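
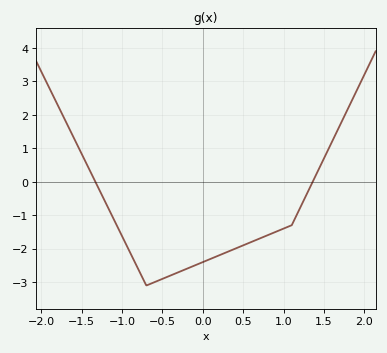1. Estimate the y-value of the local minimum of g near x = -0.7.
-3.1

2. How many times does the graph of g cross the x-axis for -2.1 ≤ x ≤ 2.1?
2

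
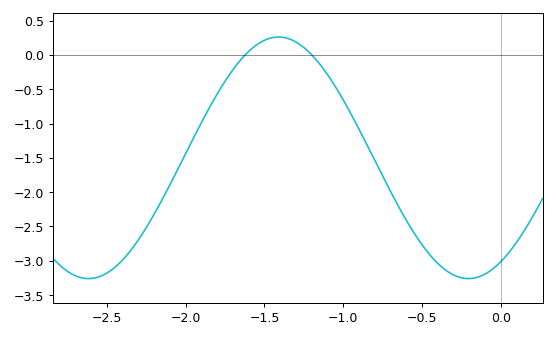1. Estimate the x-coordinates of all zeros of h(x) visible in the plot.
-1.6, -1.2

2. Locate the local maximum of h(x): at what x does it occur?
-1.4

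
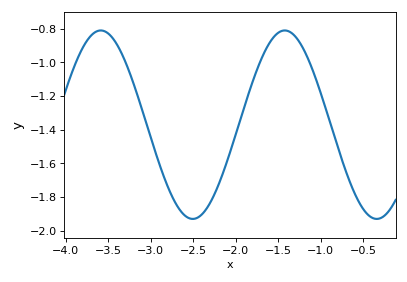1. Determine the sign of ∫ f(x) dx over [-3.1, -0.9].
negative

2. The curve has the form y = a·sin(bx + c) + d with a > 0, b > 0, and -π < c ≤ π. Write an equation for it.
y = 0.56sin(2.9x - 0.59) - 1.37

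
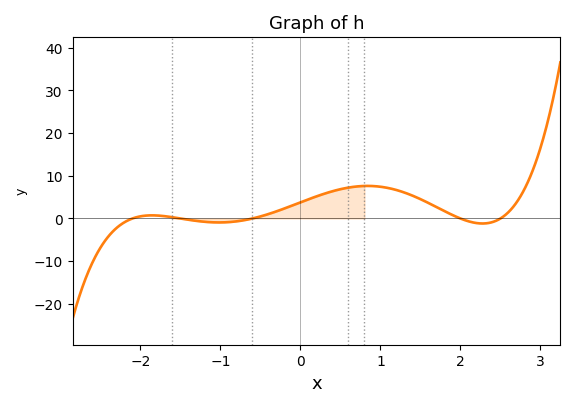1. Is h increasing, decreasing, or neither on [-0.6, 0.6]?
increasing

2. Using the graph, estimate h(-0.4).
1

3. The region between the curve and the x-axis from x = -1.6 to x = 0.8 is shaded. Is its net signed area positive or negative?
positive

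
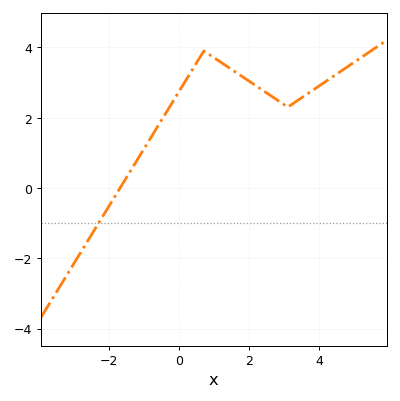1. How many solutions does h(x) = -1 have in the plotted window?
1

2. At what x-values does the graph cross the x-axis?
-1.6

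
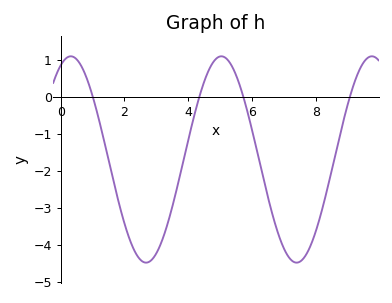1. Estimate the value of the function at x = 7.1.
-4.3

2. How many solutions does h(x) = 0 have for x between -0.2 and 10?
4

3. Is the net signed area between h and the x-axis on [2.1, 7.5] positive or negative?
negative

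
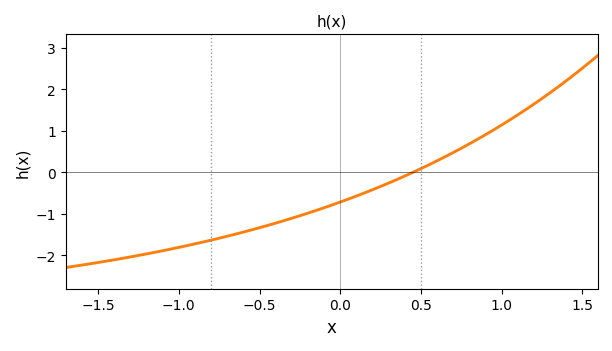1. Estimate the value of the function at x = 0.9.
0.9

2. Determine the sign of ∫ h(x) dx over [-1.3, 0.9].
negative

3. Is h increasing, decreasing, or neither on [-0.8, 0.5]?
increasing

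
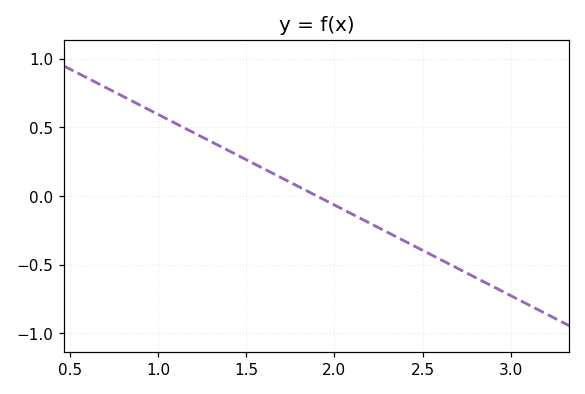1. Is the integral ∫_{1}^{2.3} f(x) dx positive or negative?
positive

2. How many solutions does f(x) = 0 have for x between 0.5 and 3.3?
1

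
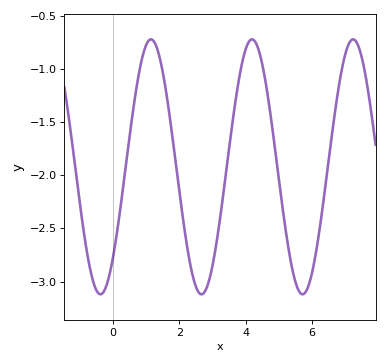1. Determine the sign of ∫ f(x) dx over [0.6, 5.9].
negative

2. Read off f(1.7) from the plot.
-1.43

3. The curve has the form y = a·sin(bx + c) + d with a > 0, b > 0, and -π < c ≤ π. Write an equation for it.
y = 1.2sin(2.06x - 0.782) - 1.92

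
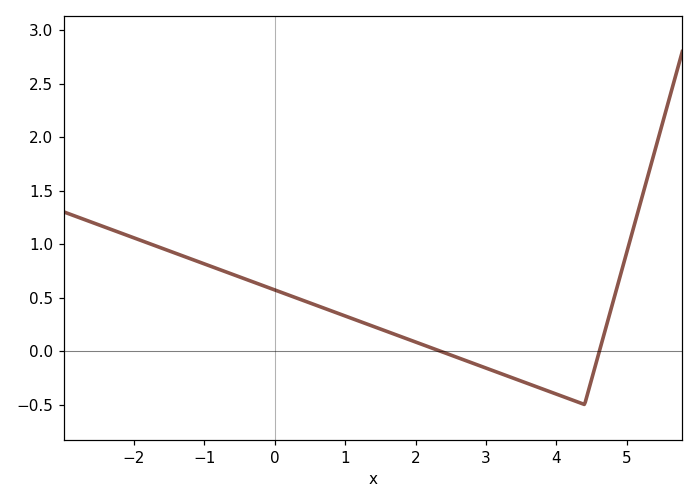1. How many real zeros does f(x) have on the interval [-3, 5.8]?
2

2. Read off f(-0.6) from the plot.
0.718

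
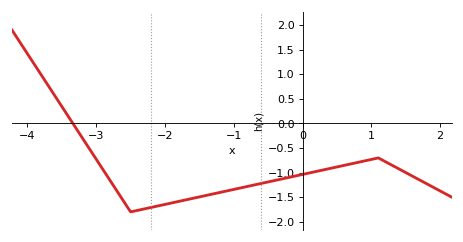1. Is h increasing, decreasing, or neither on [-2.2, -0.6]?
increasing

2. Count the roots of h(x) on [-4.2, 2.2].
1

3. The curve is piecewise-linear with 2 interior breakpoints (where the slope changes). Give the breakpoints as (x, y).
(-2.5, -1.8); (1.1, -0.7)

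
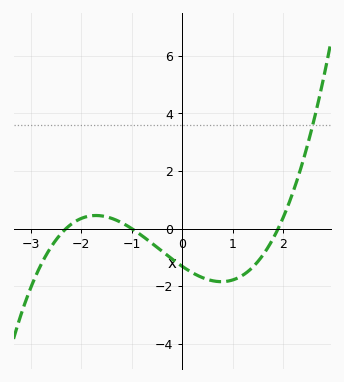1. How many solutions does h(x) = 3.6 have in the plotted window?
1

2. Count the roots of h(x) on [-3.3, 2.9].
3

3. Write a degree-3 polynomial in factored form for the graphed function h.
y = 0.3(x + 2.3)(x + 1)(x - 1.9)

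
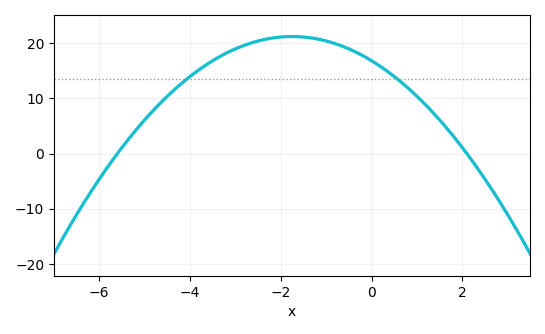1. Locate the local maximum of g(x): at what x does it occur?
-1.75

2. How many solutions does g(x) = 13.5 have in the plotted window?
2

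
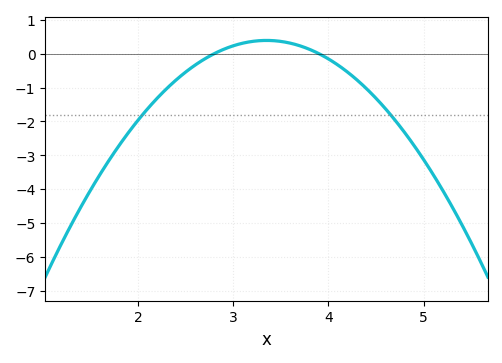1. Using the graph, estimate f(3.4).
0.387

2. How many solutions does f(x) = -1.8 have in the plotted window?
2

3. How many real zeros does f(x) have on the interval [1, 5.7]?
2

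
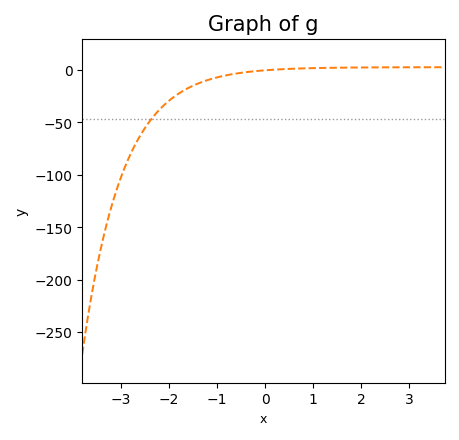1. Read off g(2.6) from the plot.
5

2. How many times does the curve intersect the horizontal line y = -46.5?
1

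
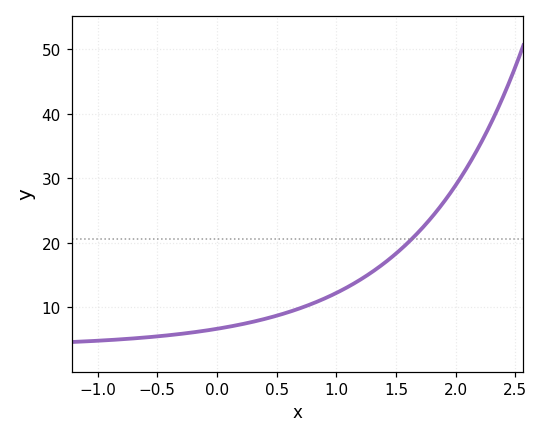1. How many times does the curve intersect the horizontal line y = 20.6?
1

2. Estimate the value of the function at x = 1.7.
22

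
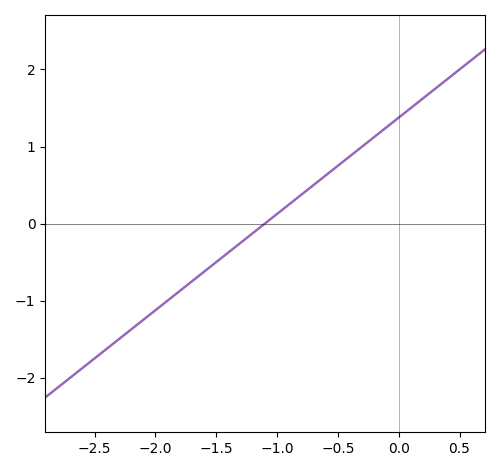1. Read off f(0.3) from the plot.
1.8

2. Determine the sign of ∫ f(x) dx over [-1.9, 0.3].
positive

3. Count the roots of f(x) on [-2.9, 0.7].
1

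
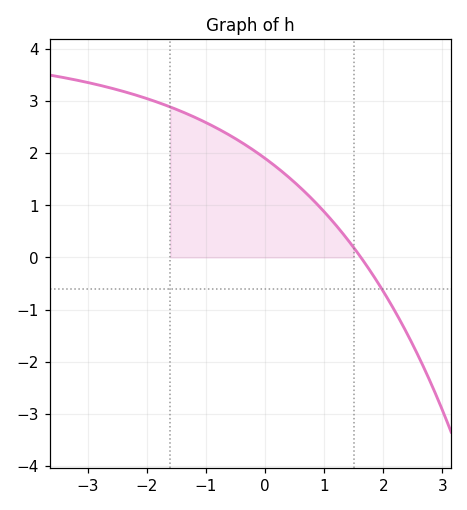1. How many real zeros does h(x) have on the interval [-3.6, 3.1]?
1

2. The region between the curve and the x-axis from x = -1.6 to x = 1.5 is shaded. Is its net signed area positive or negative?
positive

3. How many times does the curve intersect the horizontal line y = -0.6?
1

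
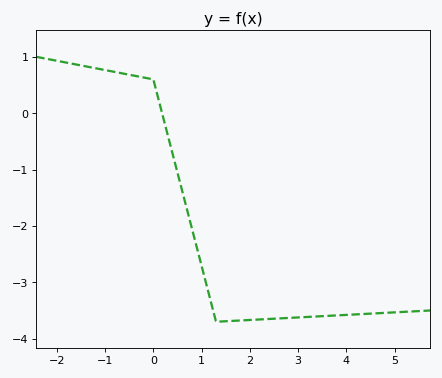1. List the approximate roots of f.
0.2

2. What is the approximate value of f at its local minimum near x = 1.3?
-3.7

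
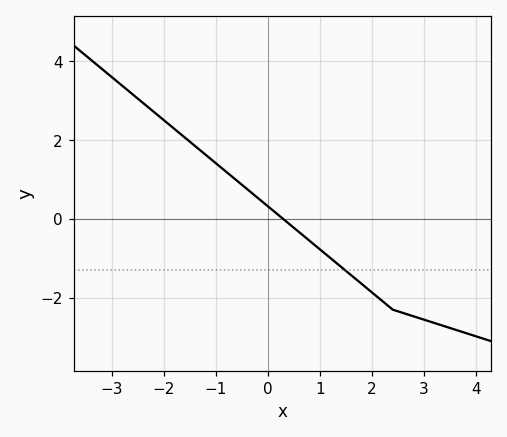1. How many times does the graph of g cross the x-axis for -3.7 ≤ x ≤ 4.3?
1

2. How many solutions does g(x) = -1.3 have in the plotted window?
1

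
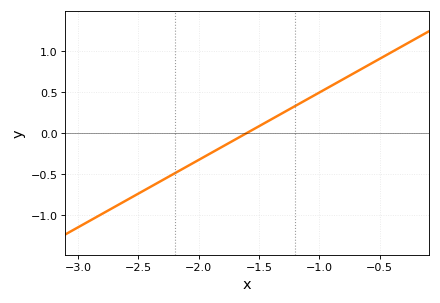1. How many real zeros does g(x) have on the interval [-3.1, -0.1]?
1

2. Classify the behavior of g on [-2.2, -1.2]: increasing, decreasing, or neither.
increasing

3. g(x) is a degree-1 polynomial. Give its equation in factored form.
y = 0.82(x + 1.6)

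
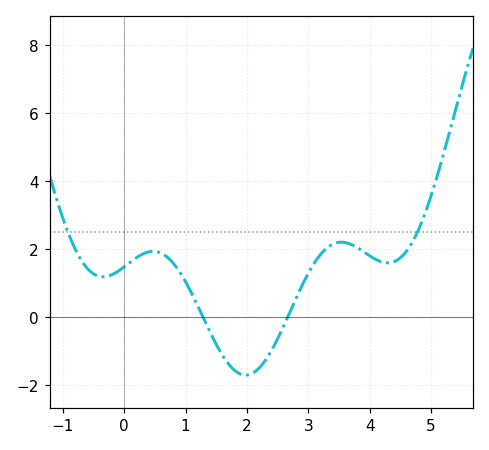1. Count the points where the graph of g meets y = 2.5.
2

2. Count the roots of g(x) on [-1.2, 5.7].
2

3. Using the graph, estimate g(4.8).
2.6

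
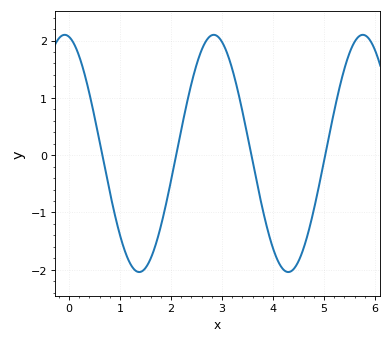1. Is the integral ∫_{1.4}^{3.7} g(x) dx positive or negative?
positive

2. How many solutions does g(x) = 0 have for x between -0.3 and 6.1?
4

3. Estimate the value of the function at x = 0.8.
-0.639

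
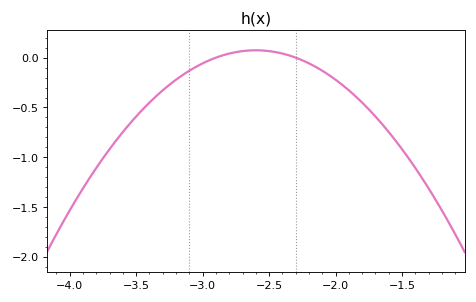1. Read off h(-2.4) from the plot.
0.05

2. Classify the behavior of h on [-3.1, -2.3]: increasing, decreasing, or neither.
neither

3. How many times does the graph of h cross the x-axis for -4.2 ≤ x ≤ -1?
2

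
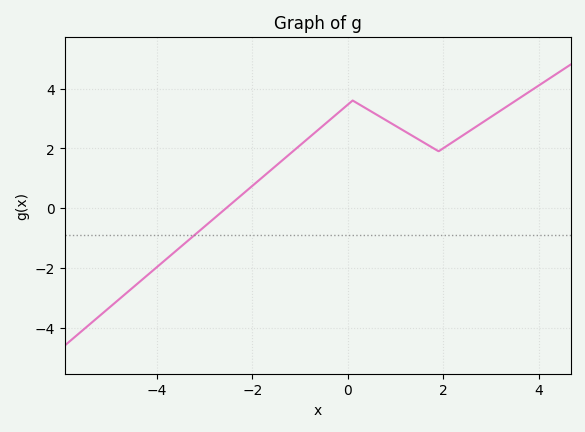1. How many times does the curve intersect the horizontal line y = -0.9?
1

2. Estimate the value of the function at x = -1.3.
1.6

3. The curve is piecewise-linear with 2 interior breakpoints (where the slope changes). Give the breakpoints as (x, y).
(0.1, 3.6); (1.9, 1.9)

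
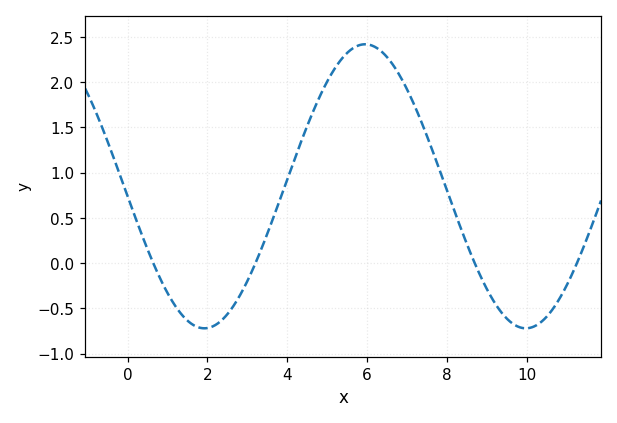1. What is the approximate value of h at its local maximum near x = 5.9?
2.4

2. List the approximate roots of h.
0.6, 3.2, 8.6, 11.2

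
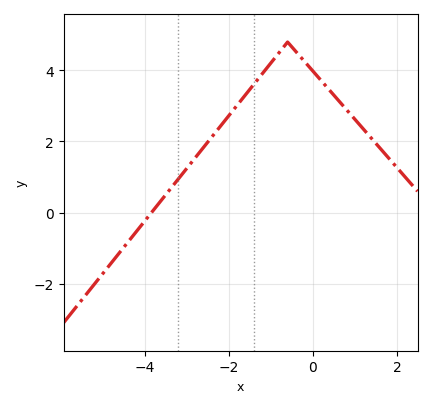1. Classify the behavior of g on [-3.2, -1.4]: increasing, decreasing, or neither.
increasing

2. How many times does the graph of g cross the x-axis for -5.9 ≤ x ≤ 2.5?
1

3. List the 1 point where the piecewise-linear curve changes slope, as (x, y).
(-0.6, 4.8)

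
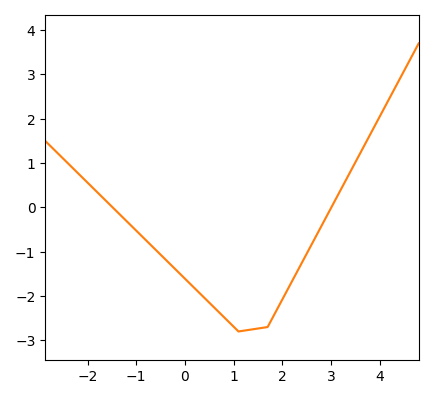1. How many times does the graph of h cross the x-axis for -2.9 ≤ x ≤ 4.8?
2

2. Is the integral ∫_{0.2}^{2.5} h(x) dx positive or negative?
negative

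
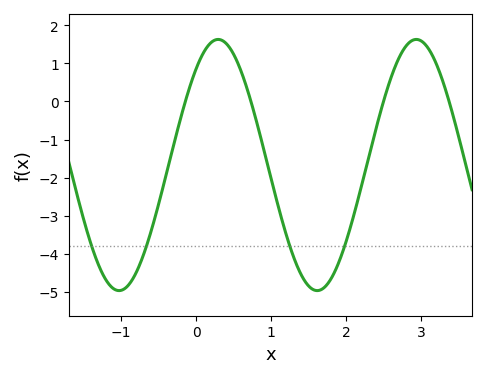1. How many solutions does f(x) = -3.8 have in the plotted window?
4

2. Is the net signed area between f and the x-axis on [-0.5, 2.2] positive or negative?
negative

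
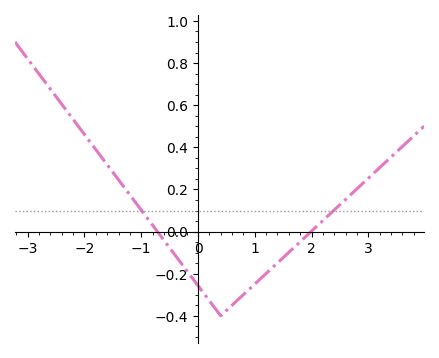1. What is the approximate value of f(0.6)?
-0.34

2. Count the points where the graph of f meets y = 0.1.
2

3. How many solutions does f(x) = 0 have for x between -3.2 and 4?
2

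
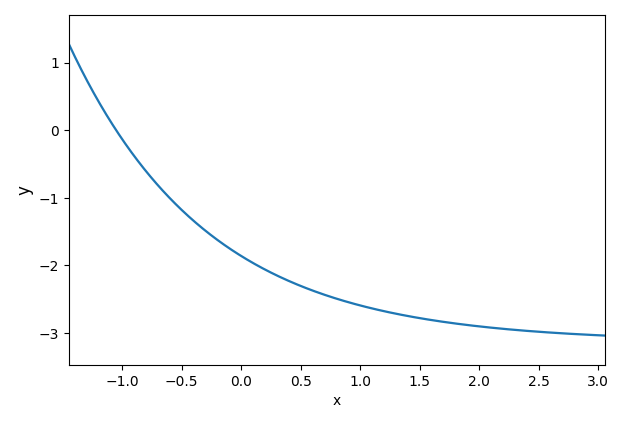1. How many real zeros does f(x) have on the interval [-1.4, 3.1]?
1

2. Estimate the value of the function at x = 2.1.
-2.92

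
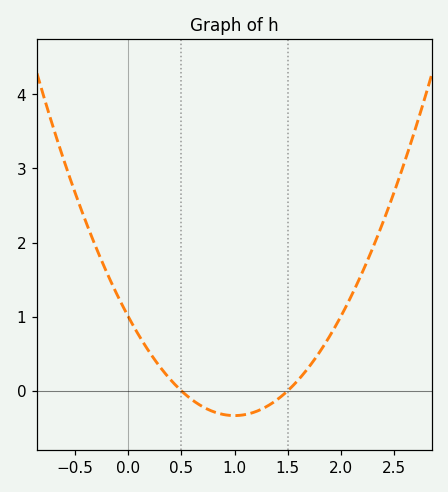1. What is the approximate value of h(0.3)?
0.322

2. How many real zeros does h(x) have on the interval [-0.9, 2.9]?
2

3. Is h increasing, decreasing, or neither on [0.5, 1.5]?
neither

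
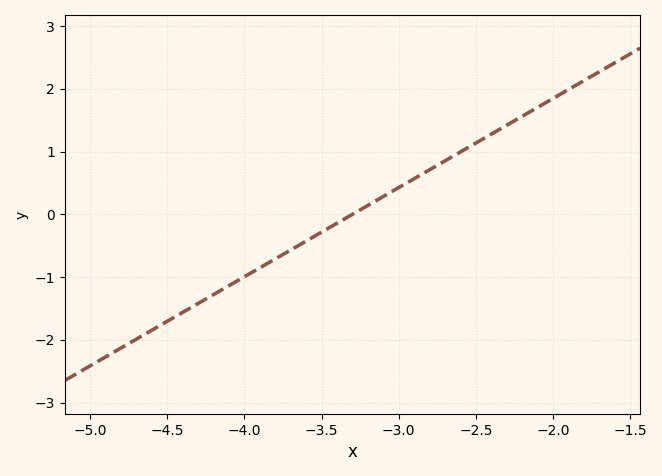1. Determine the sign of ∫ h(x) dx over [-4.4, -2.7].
negative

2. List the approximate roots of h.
-3.3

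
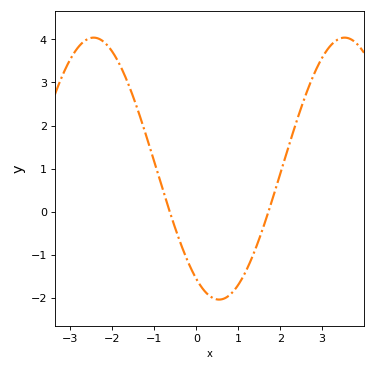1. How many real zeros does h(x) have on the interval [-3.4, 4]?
2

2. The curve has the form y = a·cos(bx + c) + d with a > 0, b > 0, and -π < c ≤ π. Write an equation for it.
y = 3.04cos(1.05x + 2.57) + 1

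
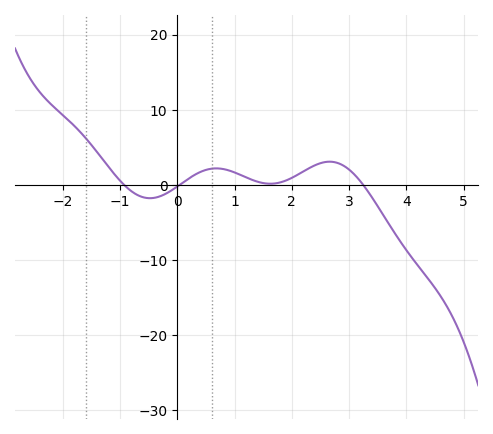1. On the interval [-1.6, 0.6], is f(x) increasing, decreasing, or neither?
neither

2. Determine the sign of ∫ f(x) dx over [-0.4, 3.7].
positive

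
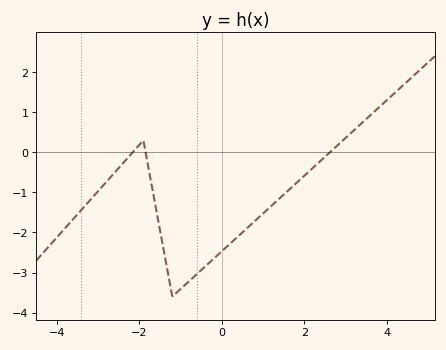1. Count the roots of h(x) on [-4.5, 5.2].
3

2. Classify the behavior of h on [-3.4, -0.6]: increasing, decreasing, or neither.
neither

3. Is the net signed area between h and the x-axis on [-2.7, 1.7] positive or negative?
negative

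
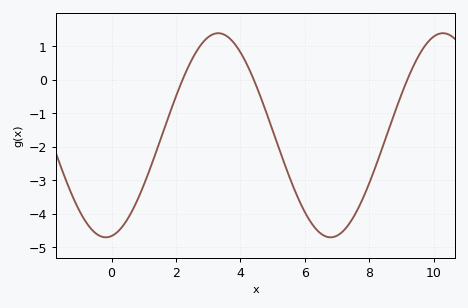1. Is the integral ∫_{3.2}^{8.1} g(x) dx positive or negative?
negative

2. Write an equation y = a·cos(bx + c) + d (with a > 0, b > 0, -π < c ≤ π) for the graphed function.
y = 3.05cos(0.9x - 2.98) - 1.66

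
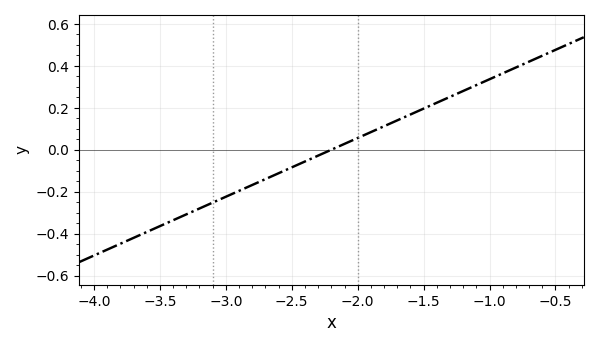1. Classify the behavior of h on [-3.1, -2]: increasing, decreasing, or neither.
increasing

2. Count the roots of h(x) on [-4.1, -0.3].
1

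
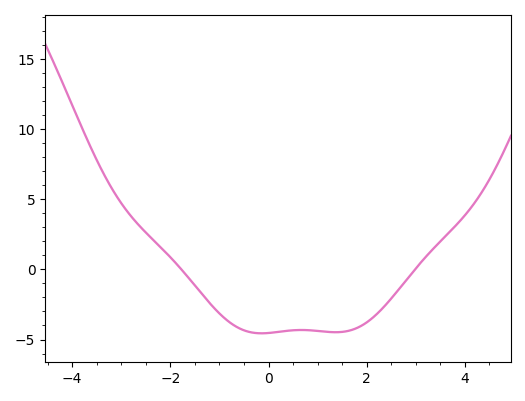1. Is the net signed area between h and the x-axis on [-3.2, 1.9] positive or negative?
negative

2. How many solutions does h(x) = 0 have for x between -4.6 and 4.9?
2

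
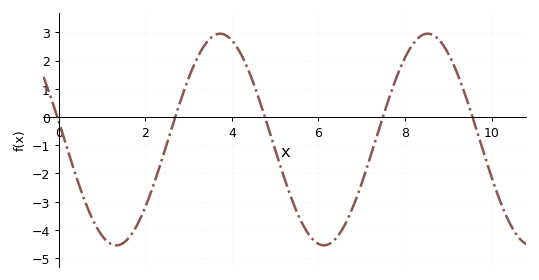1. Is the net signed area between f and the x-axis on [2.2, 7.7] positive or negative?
negative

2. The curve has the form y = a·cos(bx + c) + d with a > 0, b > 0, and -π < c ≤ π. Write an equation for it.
y = 3.75cos(1.31x + 1.4) - 0.8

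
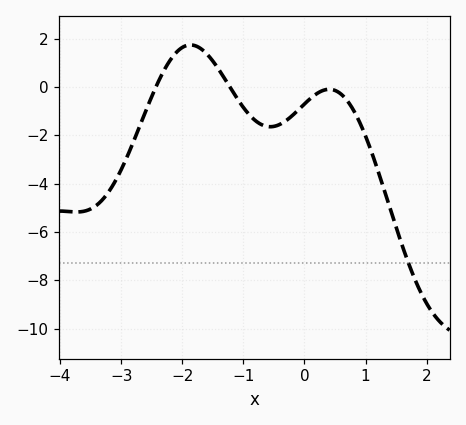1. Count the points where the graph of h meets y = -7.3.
1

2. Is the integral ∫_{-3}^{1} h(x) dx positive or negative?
negative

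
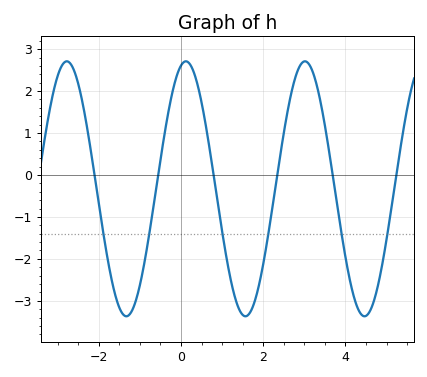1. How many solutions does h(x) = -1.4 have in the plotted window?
6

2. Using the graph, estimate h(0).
2.6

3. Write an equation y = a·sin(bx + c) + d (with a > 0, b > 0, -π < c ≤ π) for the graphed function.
y = 3.04sin(2.2x + 1.3) - 0.33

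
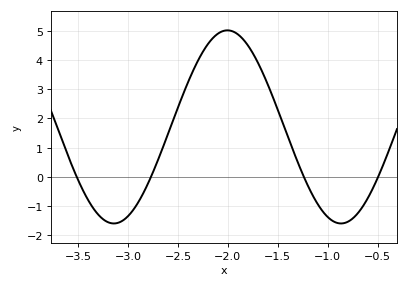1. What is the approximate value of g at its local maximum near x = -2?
5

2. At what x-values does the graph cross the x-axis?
-3.5, -2.75, -1.25, -0.5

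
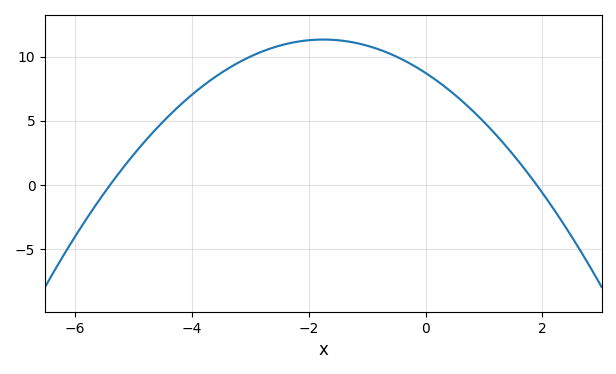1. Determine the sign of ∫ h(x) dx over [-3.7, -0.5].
positive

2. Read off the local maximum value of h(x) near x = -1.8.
11.3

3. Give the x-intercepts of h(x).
-5.4, 1.9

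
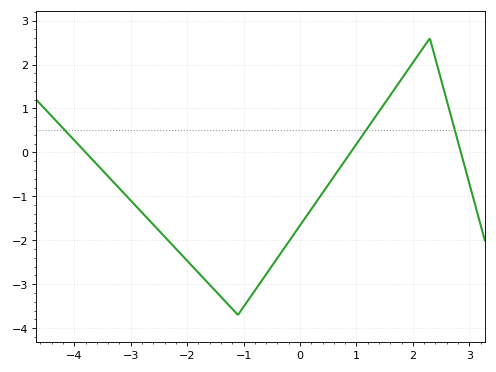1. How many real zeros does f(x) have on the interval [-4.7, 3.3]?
3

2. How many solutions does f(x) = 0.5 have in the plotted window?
3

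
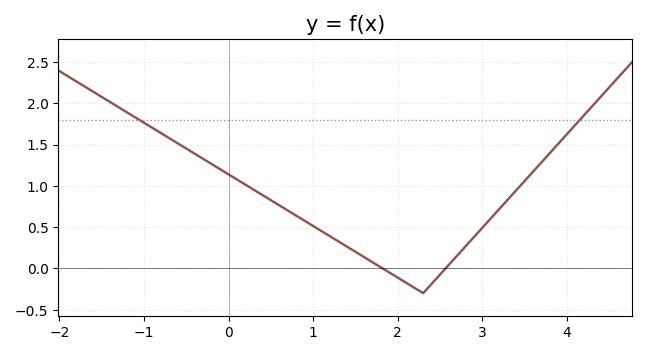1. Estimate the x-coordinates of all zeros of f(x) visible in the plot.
1.8, 2.6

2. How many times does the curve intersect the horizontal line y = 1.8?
2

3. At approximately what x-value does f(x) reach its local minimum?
2.3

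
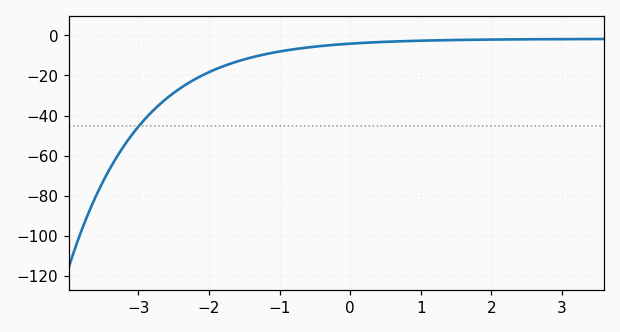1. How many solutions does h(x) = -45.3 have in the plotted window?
1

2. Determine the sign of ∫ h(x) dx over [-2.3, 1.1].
negative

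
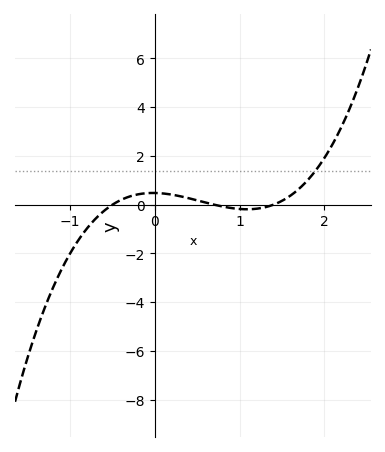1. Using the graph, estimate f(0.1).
0.459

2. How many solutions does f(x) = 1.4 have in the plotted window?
1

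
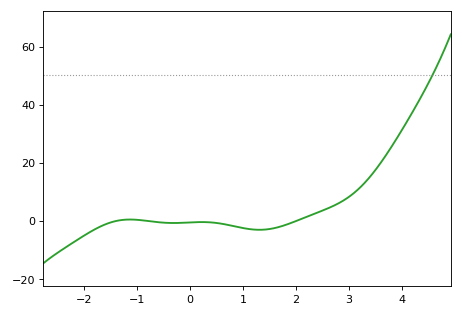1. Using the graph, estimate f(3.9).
28.2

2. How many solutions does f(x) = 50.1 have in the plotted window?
1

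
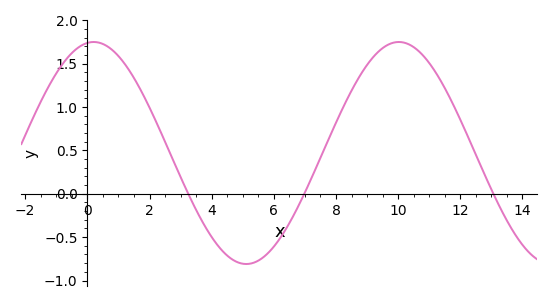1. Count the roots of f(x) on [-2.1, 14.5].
3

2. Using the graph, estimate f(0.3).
1.75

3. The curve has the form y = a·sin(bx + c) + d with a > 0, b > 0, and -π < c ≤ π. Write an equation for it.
y = 1.28sin(0.64x + 1.44) + 0.47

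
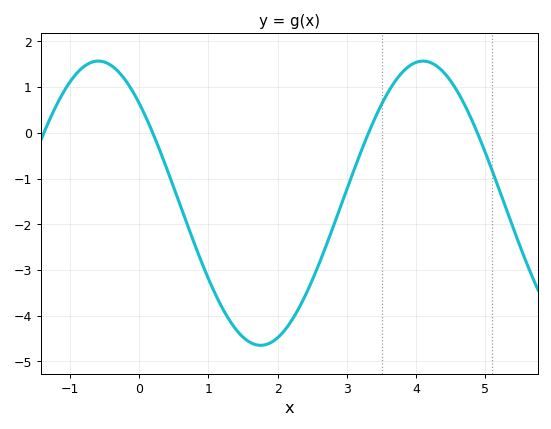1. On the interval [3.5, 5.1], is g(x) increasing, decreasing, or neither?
neither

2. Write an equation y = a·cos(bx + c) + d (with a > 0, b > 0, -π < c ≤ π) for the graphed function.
y = 3.11cos(1.34x + 0.792) - 1.54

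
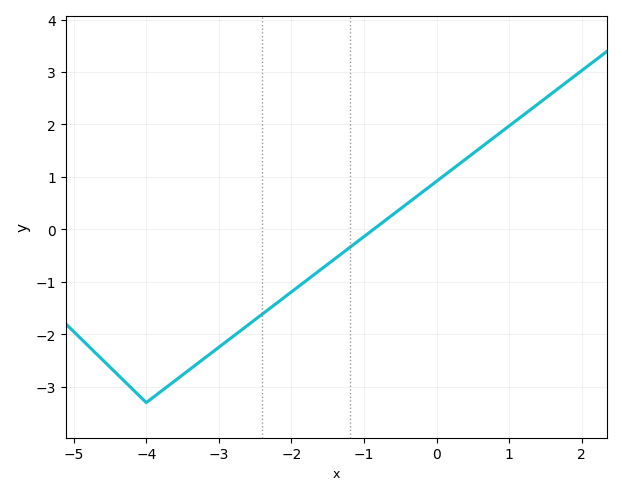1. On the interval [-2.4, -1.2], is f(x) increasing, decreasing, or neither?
increasing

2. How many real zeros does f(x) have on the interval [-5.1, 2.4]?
1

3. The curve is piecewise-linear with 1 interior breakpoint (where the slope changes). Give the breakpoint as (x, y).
(-4, -3.3)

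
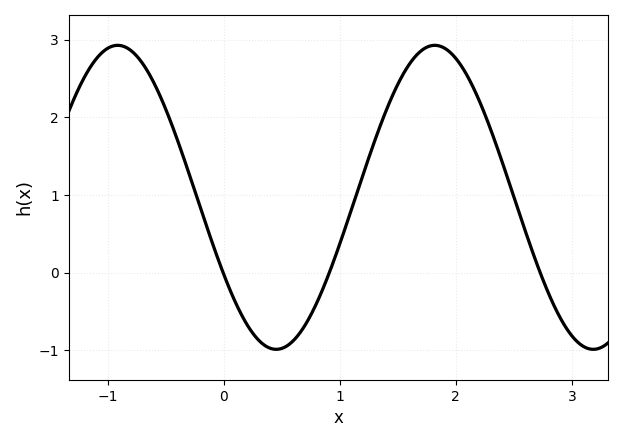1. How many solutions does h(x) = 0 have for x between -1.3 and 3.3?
3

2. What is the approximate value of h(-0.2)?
0.833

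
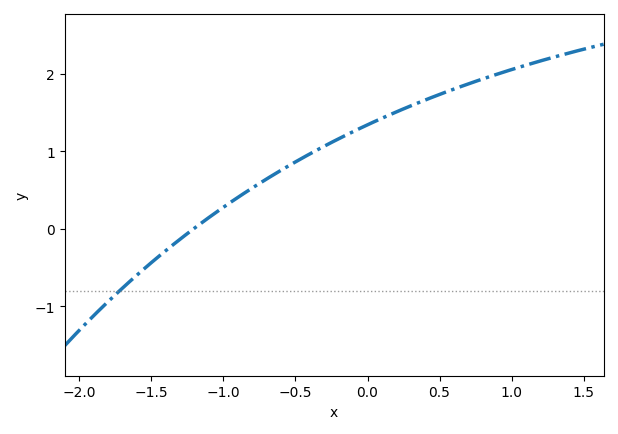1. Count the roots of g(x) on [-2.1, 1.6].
1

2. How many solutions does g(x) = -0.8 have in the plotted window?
1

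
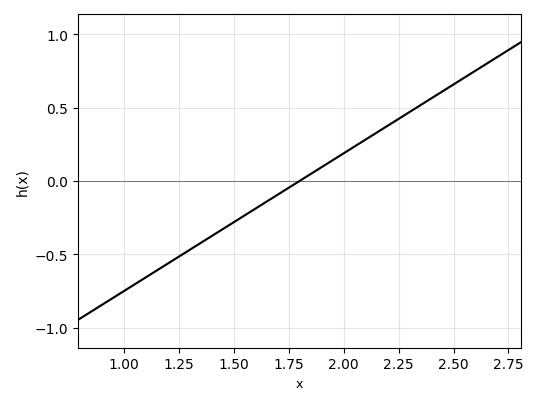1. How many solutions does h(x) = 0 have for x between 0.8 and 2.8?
1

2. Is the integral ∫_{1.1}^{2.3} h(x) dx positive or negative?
negative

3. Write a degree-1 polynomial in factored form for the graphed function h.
y = 0.94(x - 1.8)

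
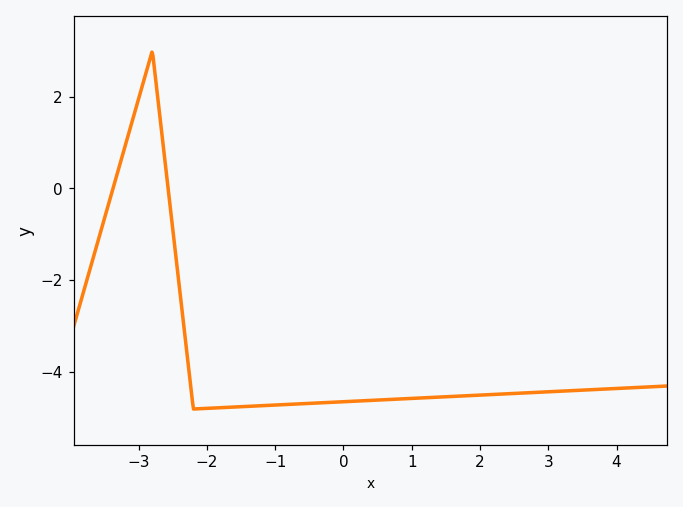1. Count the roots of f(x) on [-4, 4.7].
2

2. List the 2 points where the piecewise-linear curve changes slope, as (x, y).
(-2.8, 3); (-2.2, -4.8)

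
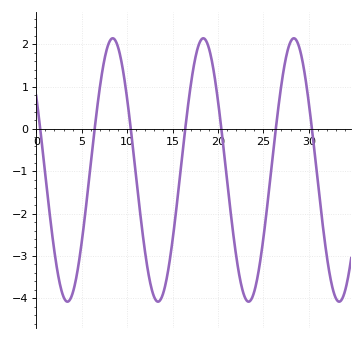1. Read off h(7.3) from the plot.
1.4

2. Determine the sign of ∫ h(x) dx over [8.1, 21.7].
negative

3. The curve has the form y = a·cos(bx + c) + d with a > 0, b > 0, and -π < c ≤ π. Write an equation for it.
y = 3.11cos(0.63x + 0.98) - 0.97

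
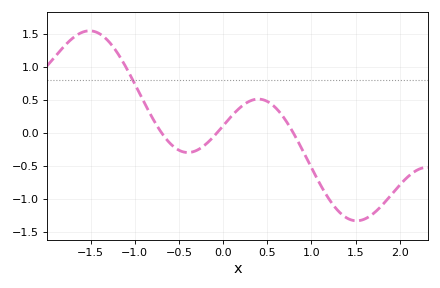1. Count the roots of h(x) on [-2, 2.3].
3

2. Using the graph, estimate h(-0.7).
0.01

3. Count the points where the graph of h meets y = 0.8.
1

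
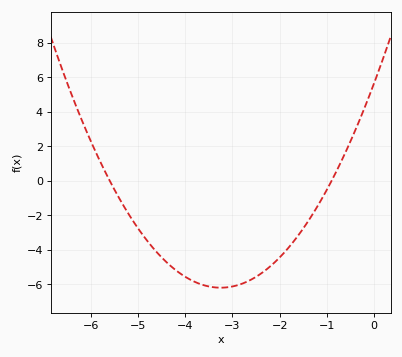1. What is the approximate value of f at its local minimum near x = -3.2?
-6.2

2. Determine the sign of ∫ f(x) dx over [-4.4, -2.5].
negative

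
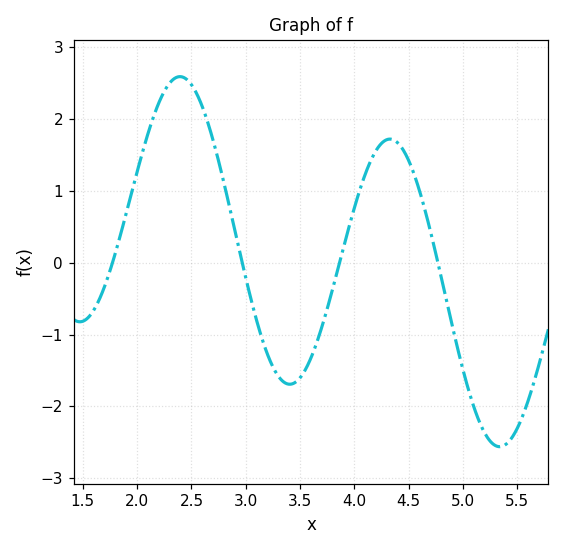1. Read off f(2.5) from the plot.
2.48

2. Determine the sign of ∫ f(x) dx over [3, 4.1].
negative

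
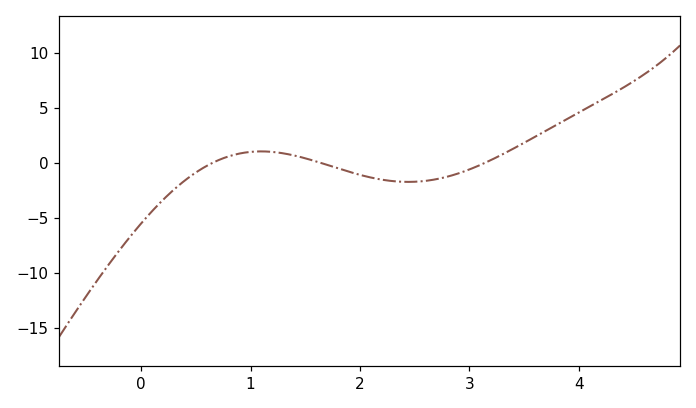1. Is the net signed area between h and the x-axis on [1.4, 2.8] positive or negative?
negative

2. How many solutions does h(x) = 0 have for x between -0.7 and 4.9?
3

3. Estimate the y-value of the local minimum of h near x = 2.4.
-1.5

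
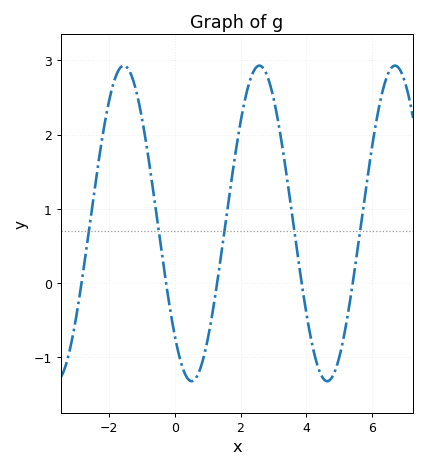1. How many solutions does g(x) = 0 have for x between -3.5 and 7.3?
5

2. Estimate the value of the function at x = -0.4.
0.395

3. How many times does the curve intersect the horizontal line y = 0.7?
5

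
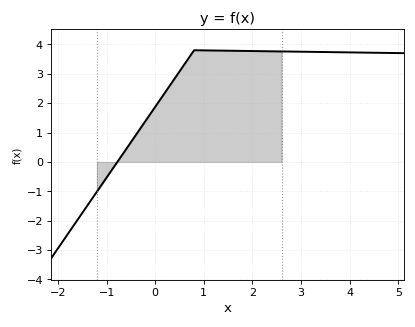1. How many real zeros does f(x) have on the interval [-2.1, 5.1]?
1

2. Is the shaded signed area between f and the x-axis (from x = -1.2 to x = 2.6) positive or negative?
positive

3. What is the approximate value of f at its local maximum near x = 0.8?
3.8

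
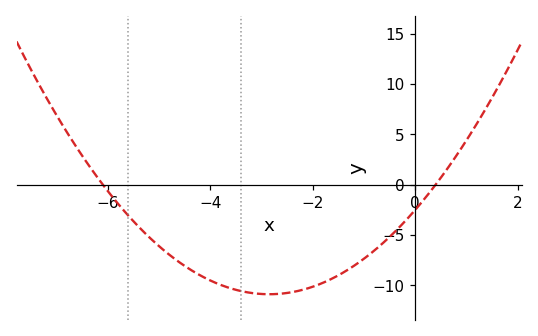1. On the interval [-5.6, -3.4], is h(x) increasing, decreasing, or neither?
decreasing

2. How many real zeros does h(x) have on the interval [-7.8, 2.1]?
2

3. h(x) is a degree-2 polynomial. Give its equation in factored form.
y = 1.03(x + 6.1)(x - 0.4)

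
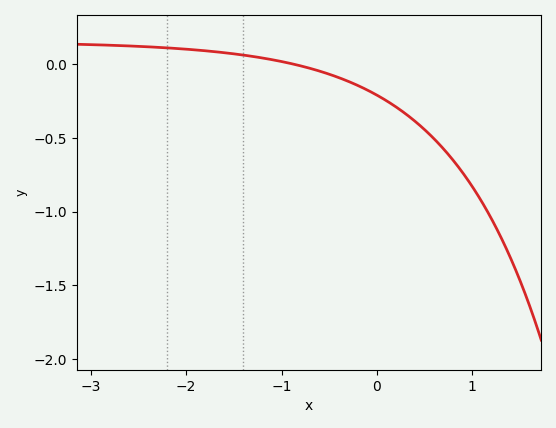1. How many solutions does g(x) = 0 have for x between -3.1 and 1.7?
1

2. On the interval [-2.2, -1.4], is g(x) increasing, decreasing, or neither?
decreasing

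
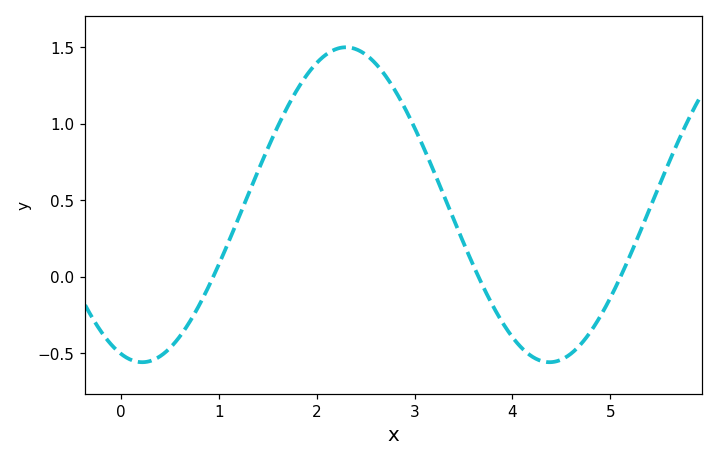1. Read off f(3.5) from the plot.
0.2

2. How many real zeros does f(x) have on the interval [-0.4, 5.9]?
3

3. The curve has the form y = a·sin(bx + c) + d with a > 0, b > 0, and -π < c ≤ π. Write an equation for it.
y = 1.03sin(1.5x - 1.9) + 0.47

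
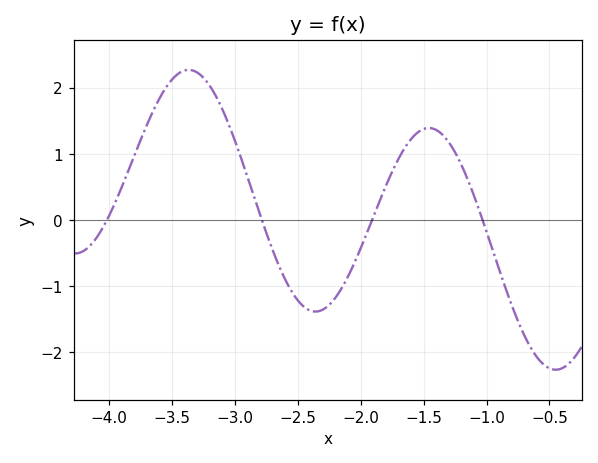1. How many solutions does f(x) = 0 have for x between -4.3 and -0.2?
4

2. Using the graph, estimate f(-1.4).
1.4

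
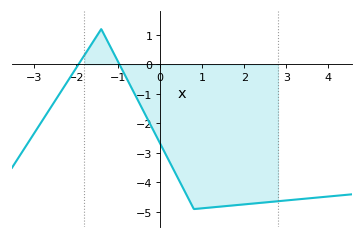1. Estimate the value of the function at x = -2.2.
-0.6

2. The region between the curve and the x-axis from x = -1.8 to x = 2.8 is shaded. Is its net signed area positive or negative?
negative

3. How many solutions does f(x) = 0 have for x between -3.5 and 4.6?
2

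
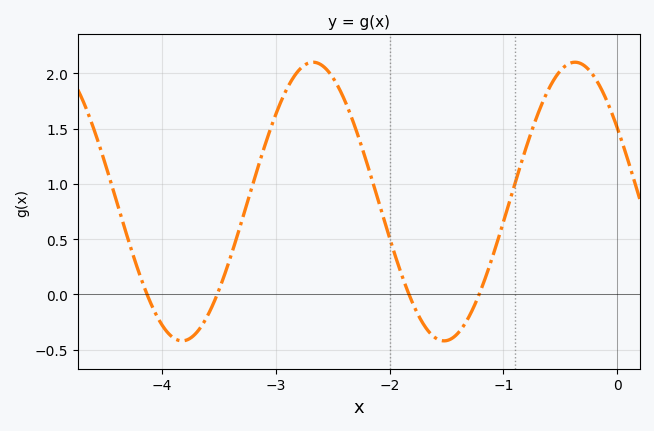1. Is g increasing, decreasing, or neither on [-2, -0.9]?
neither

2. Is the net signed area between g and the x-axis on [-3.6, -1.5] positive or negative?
positive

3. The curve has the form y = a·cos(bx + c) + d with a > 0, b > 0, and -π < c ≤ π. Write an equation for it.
y = 1.26cos(2.73x + 1.01) + 0.84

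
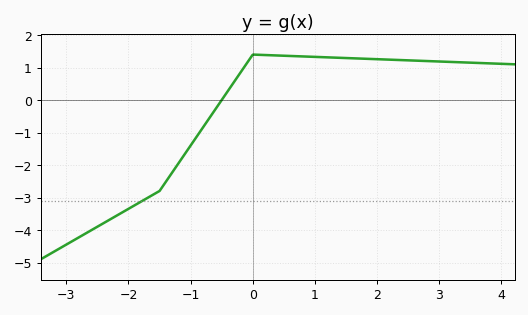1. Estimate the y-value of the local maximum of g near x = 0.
1.4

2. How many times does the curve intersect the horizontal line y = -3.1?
1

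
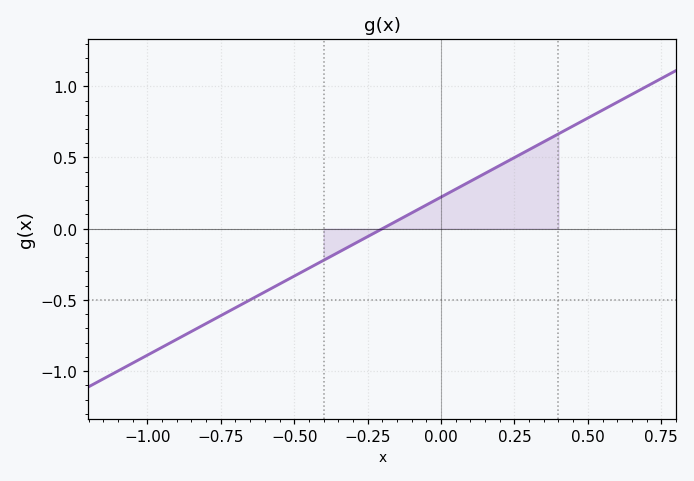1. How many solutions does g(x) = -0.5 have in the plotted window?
1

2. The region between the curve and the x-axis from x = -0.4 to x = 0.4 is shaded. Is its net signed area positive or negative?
positive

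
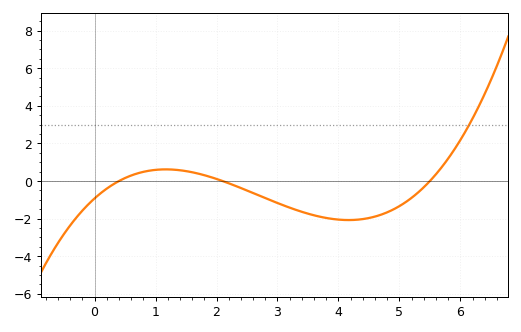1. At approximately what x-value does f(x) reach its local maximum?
1.17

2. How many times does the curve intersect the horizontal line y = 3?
1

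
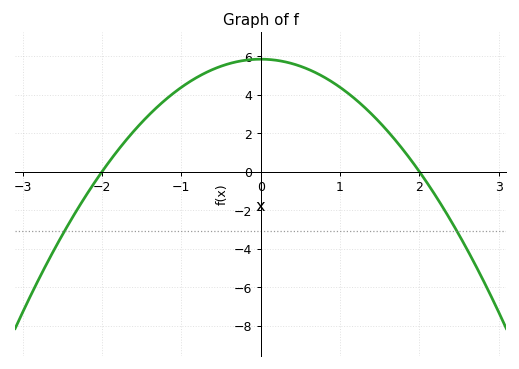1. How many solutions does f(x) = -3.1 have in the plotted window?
2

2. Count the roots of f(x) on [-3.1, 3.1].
2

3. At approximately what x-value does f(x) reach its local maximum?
0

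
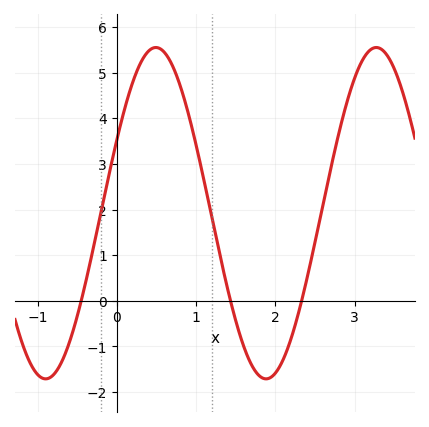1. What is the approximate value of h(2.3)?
-0.204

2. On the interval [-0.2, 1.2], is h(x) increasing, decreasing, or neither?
neither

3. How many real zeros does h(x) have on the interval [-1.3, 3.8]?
3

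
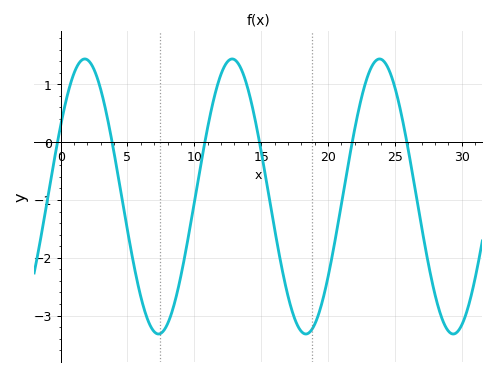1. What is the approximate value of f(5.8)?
-2.5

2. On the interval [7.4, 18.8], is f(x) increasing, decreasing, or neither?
neither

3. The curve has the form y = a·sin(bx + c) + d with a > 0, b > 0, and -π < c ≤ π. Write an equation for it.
y = 2.38sin(0.57x + 0.54) - 0.94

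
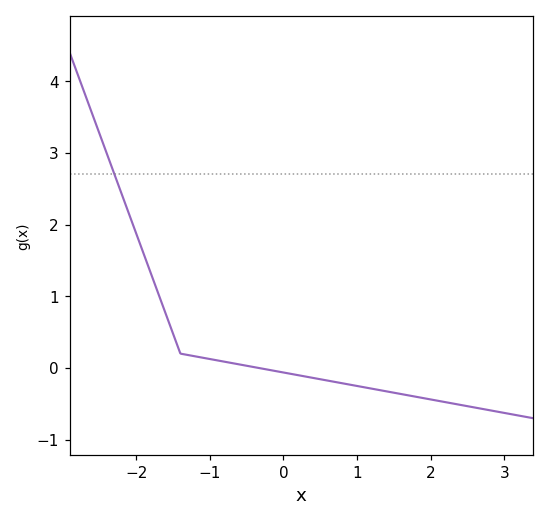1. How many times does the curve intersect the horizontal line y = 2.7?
1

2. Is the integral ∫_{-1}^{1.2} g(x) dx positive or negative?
negative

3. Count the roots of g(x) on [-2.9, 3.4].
1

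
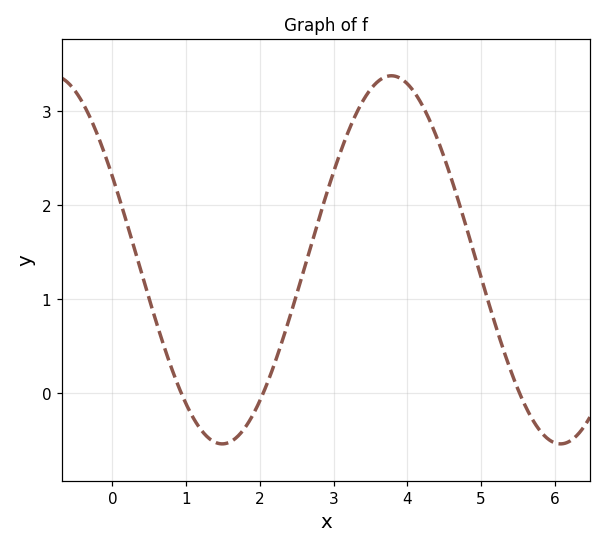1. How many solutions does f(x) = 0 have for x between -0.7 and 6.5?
3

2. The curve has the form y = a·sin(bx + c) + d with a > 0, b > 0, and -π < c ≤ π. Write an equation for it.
y = 1.96sin(1.37x + 2.67) + 1.42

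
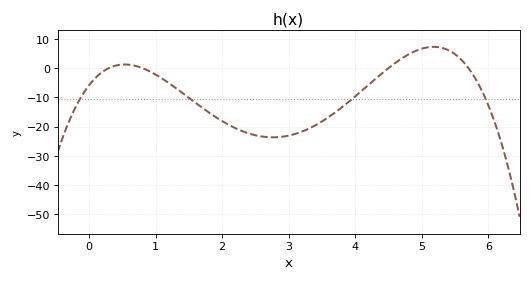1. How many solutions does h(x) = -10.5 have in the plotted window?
4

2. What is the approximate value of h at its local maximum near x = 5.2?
7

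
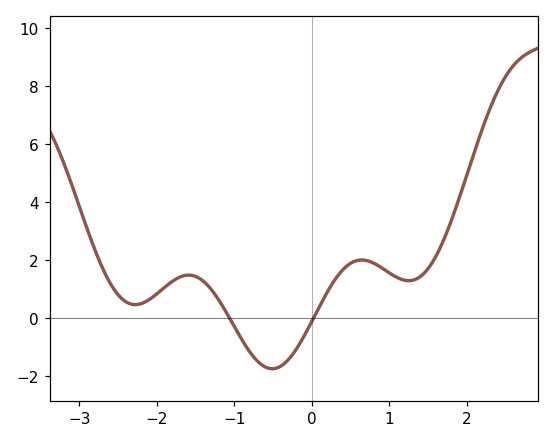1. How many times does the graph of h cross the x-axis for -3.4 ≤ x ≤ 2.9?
2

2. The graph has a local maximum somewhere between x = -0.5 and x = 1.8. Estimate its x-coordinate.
0.6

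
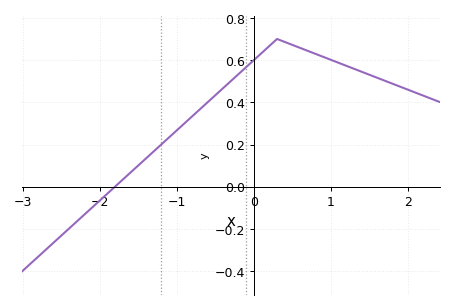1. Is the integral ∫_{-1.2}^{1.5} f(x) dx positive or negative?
positive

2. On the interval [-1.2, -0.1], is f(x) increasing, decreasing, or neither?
increasing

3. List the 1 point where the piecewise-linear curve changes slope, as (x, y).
(0.3, 0.7)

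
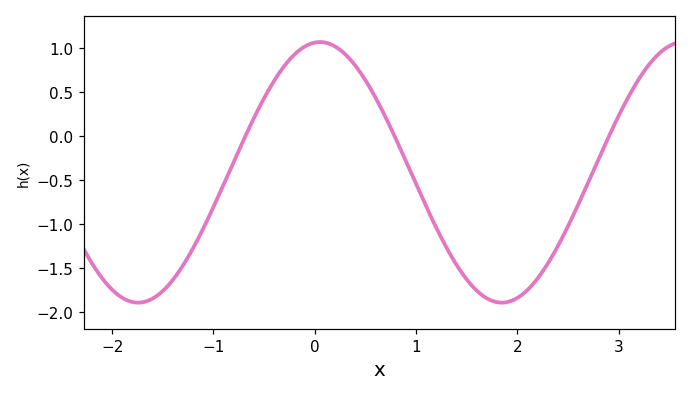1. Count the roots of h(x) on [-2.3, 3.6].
3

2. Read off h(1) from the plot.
-0.541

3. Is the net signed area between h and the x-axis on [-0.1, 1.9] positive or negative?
negative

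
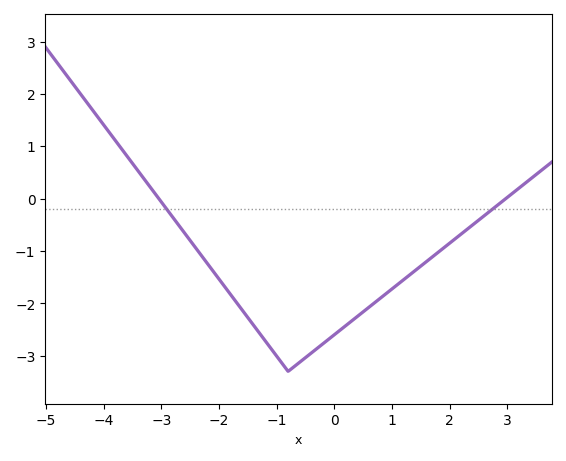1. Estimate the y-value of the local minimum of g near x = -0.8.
-3.3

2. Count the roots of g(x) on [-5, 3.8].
2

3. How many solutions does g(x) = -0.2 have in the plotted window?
2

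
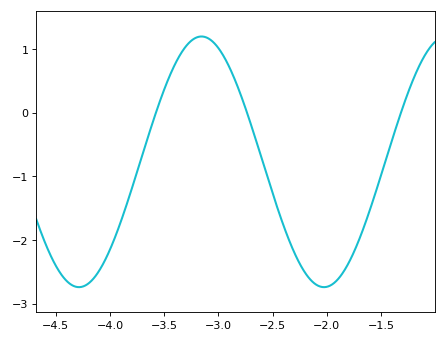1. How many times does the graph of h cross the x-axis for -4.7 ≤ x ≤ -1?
3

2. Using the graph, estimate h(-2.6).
-0.72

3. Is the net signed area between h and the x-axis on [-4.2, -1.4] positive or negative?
negative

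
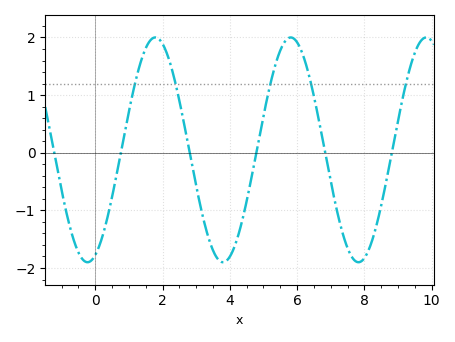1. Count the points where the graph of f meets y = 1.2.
5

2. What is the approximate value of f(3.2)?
-1.11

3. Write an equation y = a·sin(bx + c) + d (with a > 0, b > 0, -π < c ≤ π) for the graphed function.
y = 1.95sin(1.56x - 1.21) + 0.05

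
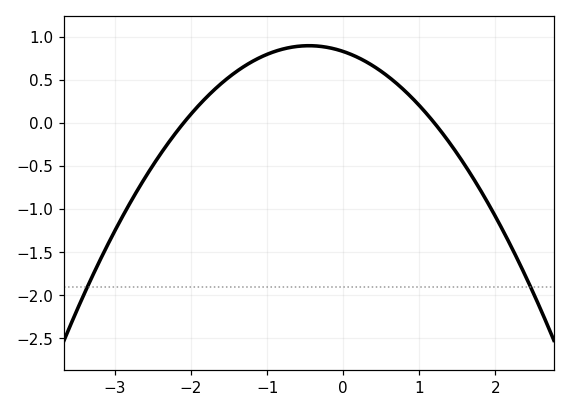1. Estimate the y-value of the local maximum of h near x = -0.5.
0.898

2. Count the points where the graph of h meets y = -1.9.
2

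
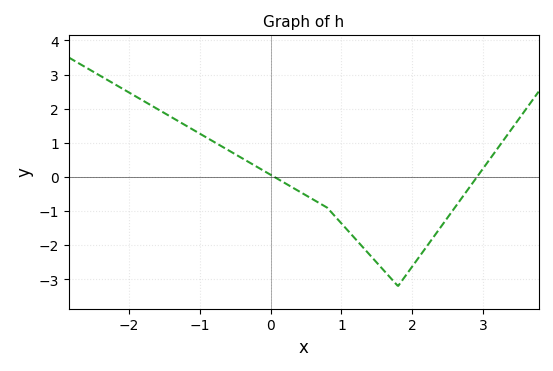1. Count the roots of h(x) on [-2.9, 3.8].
2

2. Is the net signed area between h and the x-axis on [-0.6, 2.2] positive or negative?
negative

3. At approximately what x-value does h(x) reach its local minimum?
1.8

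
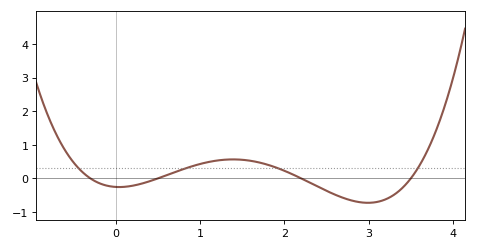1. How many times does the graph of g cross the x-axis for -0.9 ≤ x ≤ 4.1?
4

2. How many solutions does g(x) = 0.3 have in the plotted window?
4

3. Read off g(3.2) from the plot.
-0.6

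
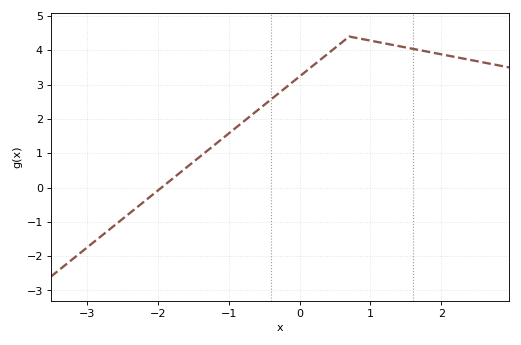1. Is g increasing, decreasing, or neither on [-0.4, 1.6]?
neither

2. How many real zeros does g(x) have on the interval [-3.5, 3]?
1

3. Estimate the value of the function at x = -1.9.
0.073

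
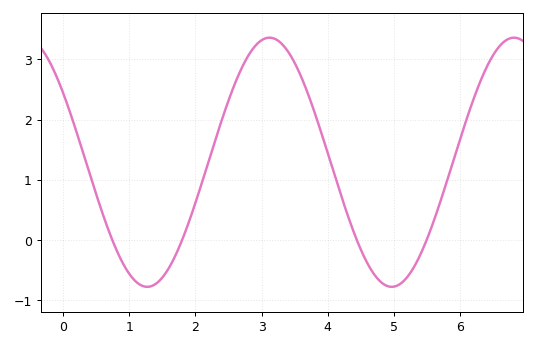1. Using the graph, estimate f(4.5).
-0.162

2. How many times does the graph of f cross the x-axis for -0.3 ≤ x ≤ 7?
4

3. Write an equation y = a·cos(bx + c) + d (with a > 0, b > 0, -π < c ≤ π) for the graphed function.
y = 2.07cos(1.7x + 0.982) + 1.29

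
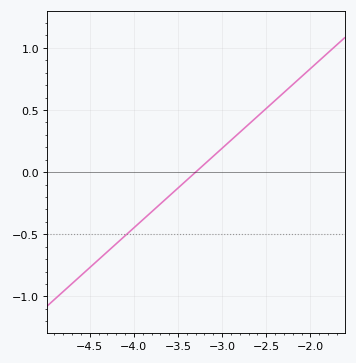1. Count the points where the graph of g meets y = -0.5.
1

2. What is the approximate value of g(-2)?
0.85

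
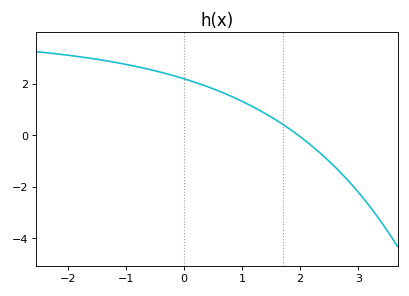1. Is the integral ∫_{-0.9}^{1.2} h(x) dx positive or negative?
positive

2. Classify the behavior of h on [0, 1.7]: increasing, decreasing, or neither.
decreasing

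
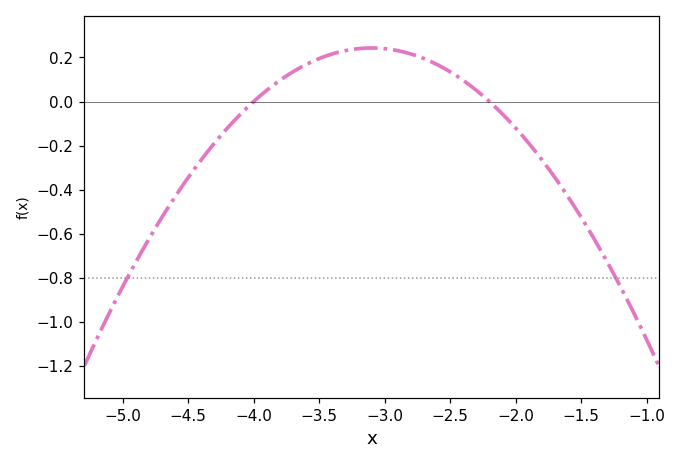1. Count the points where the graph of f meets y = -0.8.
2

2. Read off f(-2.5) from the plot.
0.135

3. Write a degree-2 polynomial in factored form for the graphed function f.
y = -0.3(x + 4)(x + 2.2)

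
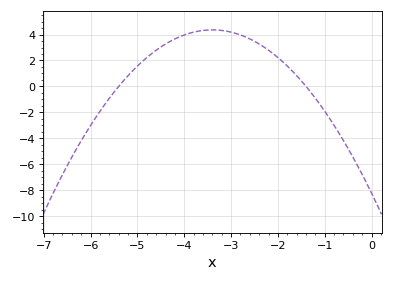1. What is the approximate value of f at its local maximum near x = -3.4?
4.36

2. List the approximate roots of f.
-5.4, -1.4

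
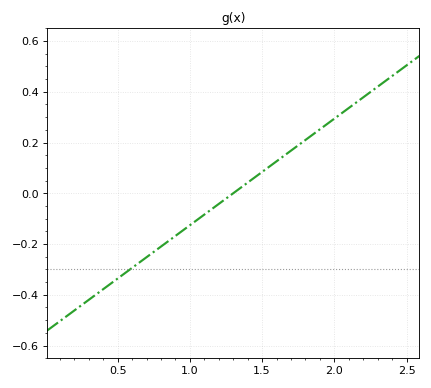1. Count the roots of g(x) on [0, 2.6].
1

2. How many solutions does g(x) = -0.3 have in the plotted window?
1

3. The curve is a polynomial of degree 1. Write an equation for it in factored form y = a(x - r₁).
y = 0.42(x - 1.3)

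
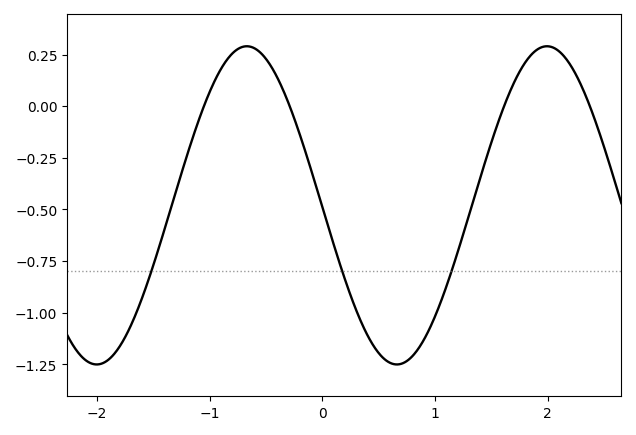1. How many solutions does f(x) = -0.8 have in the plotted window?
3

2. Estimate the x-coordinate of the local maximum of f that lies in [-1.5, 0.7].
-0.7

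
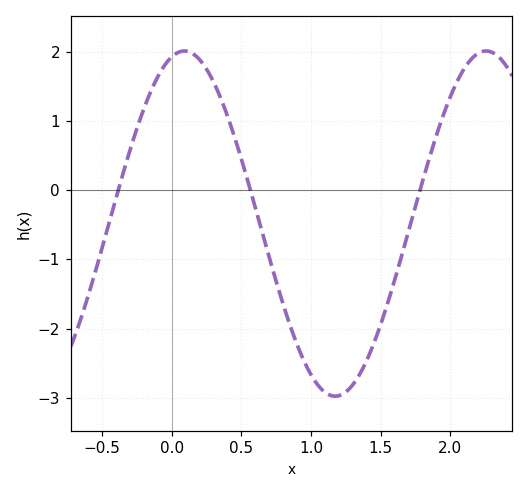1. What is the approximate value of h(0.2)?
1.89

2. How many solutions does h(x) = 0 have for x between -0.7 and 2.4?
3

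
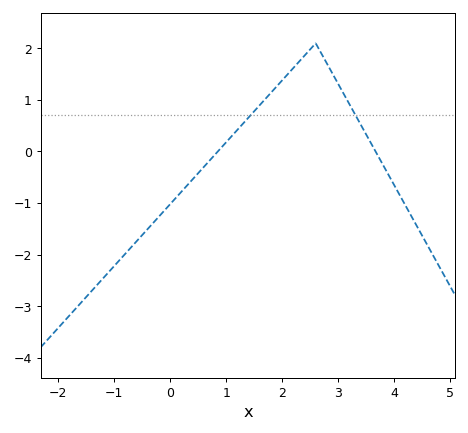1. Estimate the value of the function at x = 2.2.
1.6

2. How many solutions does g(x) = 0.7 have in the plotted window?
2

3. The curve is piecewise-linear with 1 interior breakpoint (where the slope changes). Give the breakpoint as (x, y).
(2.6, 2.1)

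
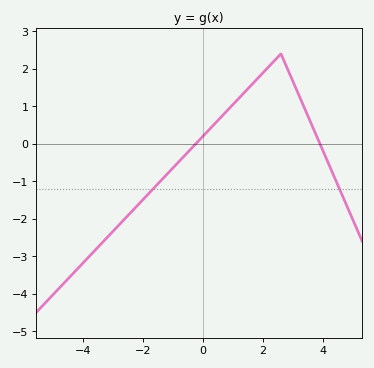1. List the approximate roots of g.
-0.237, 3.9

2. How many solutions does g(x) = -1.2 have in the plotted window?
2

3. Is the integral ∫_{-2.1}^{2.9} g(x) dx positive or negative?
positive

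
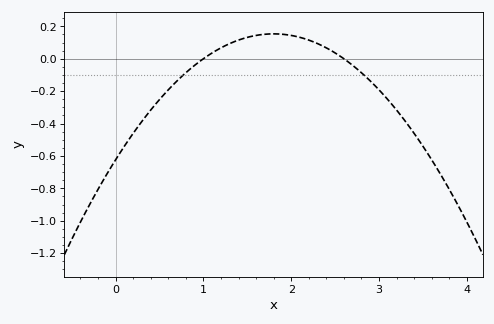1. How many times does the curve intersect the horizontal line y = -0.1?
2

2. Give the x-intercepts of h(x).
1, 2.6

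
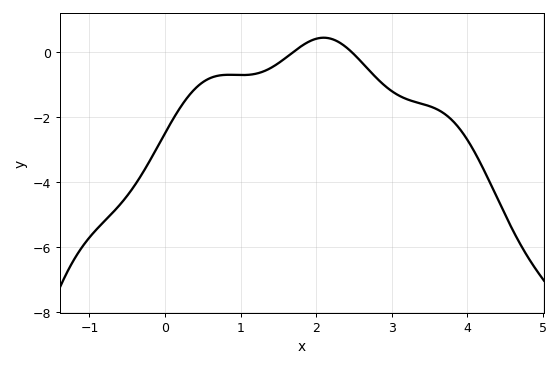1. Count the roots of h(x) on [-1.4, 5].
2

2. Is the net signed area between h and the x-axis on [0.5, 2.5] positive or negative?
negative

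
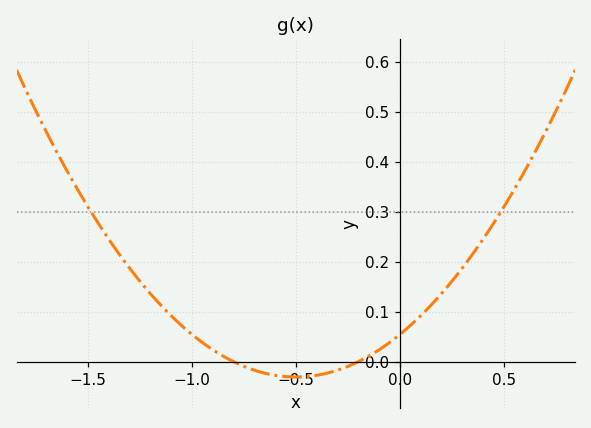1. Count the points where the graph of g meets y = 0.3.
2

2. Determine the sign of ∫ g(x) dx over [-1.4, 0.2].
positive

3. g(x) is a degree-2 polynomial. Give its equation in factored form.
y = 0.34(x + 0.8)(x + 0.2)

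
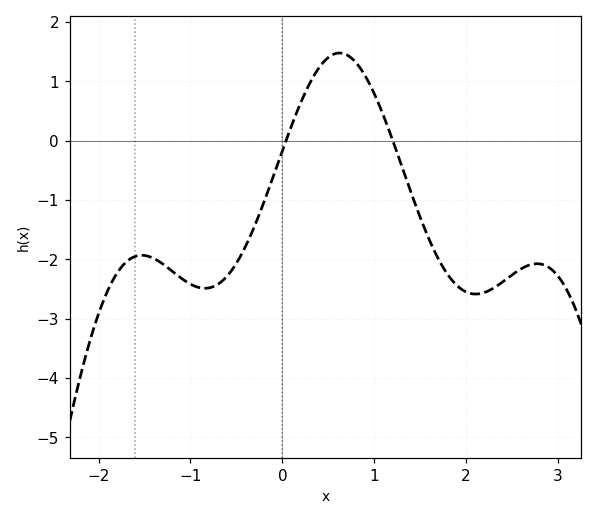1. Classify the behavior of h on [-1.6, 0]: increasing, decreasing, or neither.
neither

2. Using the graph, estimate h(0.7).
1.4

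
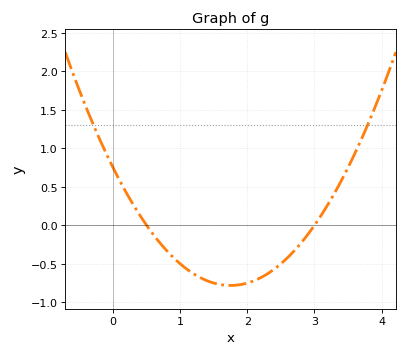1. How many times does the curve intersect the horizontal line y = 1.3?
2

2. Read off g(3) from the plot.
0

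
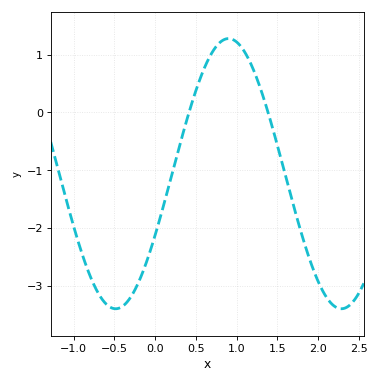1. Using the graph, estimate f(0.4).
-0.071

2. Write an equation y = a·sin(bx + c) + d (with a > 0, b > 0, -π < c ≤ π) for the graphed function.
y = 2.34sin(2.27x - 0.472) - 1.06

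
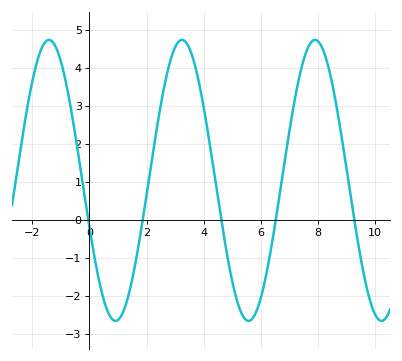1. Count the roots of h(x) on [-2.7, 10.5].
5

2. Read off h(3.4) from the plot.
4.65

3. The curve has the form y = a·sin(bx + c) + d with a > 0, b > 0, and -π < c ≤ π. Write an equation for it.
y = 3.7sin(1.35x - 2.8) + 1.04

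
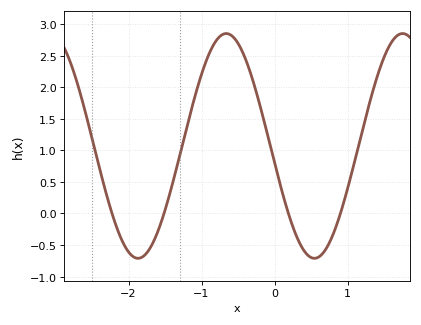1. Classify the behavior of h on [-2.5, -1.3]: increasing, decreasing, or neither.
neither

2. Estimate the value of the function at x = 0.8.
-0.35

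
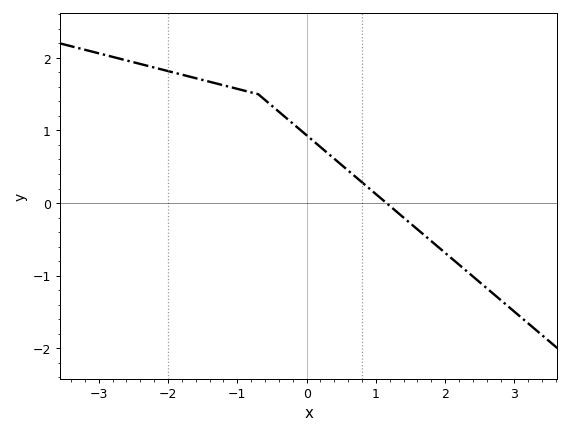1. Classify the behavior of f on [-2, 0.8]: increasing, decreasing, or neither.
decreasing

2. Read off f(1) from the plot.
0.123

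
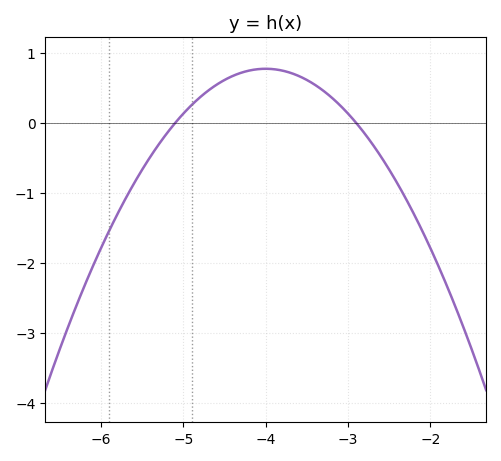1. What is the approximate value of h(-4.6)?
0.5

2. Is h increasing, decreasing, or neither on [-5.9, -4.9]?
increasing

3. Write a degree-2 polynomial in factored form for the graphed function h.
y = -0.64(x + 5.1)(x + 2.9)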